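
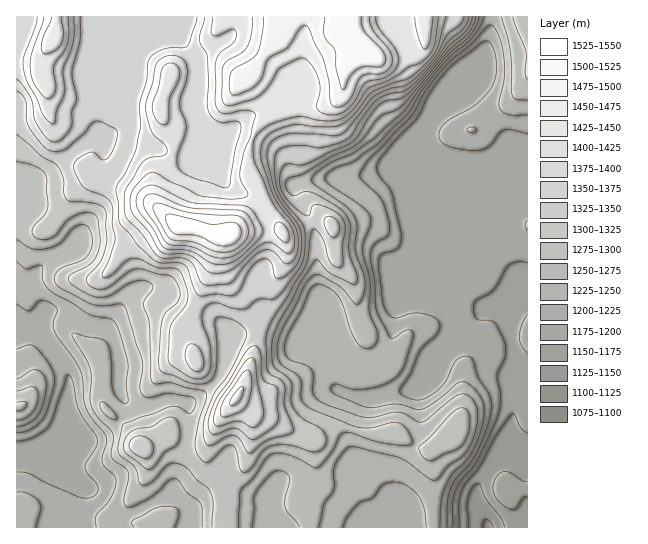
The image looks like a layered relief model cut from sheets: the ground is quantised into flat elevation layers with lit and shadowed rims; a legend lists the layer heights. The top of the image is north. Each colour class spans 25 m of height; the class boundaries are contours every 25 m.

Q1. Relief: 1095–1545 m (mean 1295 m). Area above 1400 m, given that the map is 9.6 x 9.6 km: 15.7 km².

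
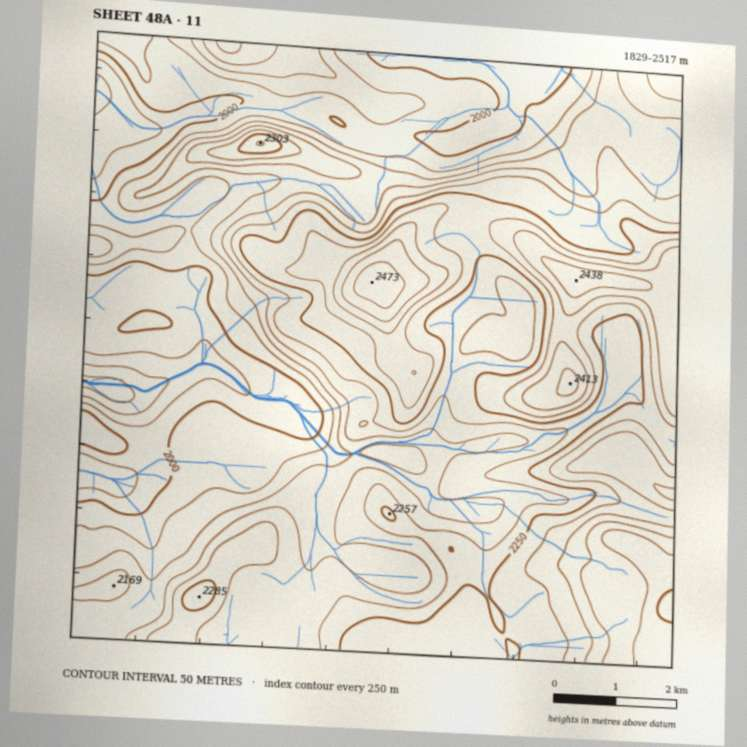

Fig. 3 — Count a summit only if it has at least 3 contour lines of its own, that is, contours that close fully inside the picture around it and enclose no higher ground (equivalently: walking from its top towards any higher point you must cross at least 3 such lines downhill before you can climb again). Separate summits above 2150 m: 2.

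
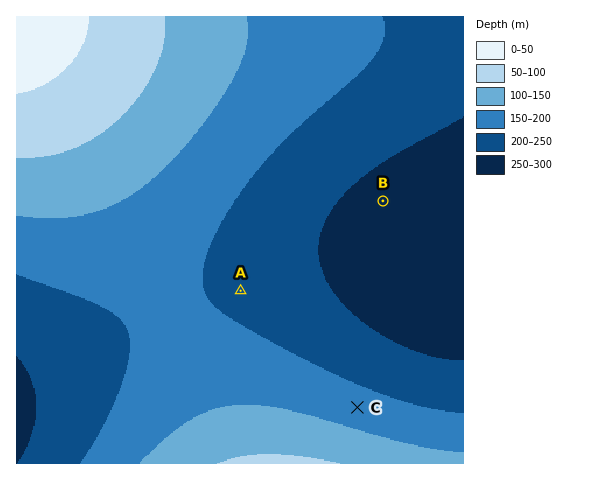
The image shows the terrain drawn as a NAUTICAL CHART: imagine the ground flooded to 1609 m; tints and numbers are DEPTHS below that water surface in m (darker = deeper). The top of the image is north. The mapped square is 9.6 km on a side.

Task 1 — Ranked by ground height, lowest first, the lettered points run B A C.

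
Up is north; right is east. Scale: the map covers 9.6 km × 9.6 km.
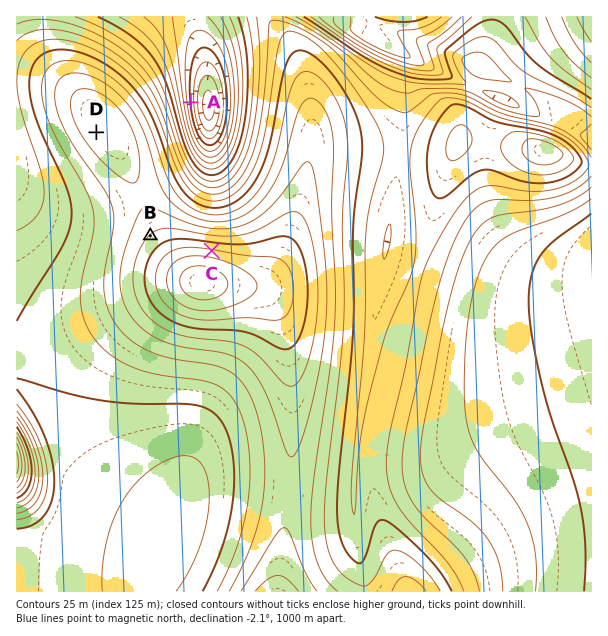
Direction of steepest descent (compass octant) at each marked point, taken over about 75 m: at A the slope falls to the E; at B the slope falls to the NW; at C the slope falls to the N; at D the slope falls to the SW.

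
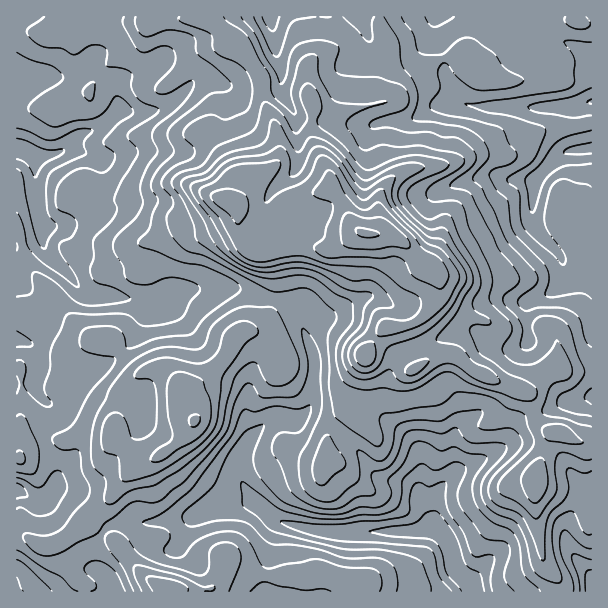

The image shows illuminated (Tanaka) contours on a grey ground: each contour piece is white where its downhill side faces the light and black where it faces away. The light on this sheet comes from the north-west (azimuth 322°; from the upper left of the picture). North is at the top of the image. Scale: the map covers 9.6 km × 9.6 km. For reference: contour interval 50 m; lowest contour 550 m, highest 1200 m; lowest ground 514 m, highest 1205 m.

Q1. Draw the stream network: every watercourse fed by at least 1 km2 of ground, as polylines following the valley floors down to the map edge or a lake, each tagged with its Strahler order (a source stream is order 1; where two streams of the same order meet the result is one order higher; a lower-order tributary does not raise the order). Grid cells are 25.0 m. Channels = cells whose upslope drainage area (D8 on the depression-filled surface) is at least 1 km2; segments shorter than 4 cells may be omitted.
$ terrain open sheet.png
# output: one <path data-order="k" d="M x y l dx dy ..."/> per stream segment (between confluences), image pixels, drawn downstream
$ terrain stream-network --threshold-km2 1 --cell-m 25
<path data-order="3" d="M470 584l3 4 0 3"/><path data-order="1" d="M566 537l1 8 8 10 0 2 16 16 0 14"/><path data-order="1" d="M185 536l0-3 4-9 9-9"/><path data-order="3" d="M437 531l12 12 1 3 2 9 1 2 0 9 2 3 15 15"/><path data-order="1" d="M158 521l7 0 2-2 21 0 1-1 3 0 6-3"/><path data-order="2" d="M198 515l11-6 4 0 2-2 18 0 1-1 8 0 1-2 15 0"/><path data-order="3" d="M258 504l17 15 6 3 4 0 2 2 9 1 1 2 5 0 1 1 15 2 2 1 99 0 1-1 14-2"/><path data-order="2" d="M419 501l1 5 9 9 2 3 0 7 3 3"/><path data-order="1" d="M417 492l0 8 2 1"/><path data-order="1" d="M54 489l-12 12-7 0-12-9-6-1"/><path data-order="2" d="M441 488l-3 4 0 6-1 2 0 31"/><path data-order="1" d="M485 458l-27 13-17 17"/><path data-order="1" d="M417 447l3 6 0 35-1 1 0 12"/><path data-order="2" d="M251 438l-6 8-3 6 0 3-2 1 0 23 5 9 13 16"/><path data-order="1" d="M456 429l0 3-1 2 0 37-14 15 0 2"/><path data-order="1" d="M248 423l3 5 0 10"/><path data-order="1" d="M132 401l-4-3-5 0-1-2-17 0-16-16-6 0-11 10-1 0-11 11-3 1-10 0-3-1-8-8 0-3-1-1 0-12 1-2 0-4 2-2 0-12-2-1 0-3-1-3-8-8-3 0-1-1-6 0 0-2"/><path data-order="1" d="M497 347l25 0 5-3 0-39 6-6 12-3 3-3 1 0 12-12 2-3 0-18-3-3 0-2-18-18 0-1-5-5-3-6 0-3-1-1 0-30 1-2 0-3 3-3 3-6 0-3"/><path data-order="1" d="M158 308l-3 0-2-2"/><path data-order="2" d="M153 306l-7 0-3-3-6-3-3 0-2-1-9 0-1-2-9 0-2-1-19 0-2-2-6-1-9-9 0-2-28-28-3-6 0-20-2-3"/><path data-order="1" d="M365 297l-8 5-3 0-6 3-9 7-6 2-1 1-29 0-3 3 2 9 3 5 0 3 4 7 0 3 5 9 0 36-2 2 0 7-1 2 0 3-3 6-9 9-3 1-6 0-2-1-15 0-6 3-16 16"/><path data-order="1" d="M188 288l-5 0-1 2-6 1-15 15-8 0"/><path data-order="2" d="M42 225l-1-1 0-5-2-1 0-5-1-1 0-9-2-2 0-12-1-1 0-30-2-2"/><path data-order="1" d="M111 212l-9 7-6 3-3 0-1 2-32 0-1 1-17 0"/><path data-order="1" d="M270 194l26-26 1-3 0-45-1-1 0-3-3-6-8-9-3-6 0-3-1-2 0-24-2-1-1-9-2-2 0-10-1-2 0-7-2-2 0-6-1-1 0-9-2 0"/><path data-order="1" d="M443 189l1-1 3 0 2-2 3 0 1-1 3 0 6-3 5 0 1-2 5 0 1-1 5 0 1-2 21 0 2 2 30 0 3-3 4-2"/><path data-order="2" d="M540 174l20-19 6-3 3 0 1-2 21-1"/><path data-order="3" d="M33 156l-3-3-6-3-7-1"/><path data-order="1" d="M119 153l-3 0-6 3-17 0-1-1-9-2-2-1-6 0-1-2-9 0"/><path data-order="2" d="M65 150l-6 3-5 0-1 2-11 0-1 1-8 0"/><path data-order="1" d="M372 128l5-5 3 0 1-1 11 0 1-2 17 0 21-13 9 0 1-2 26-1 1 1 11 0 1 2 95 0 1-2 3 0 6-3 6 0"/><path data-order="2" d="M114 114l-12 12-9 5-4 0-2 1-6 2-16 16"/><path data-order="1" d="M219 83l-9-5-13 0-27 27-6 3-9 2-2 1-34 0-3 3-2 0"/><path data-order="1" d="M42 75l-25 0"/><path data-order="1" d="M141 72l-4 0-2 2-7 1-12 12 1 24-3 3"/><path data-order="1" d="M582 51l9 9 0 11"/><path data-order="1" d="M368 36l-3-6 0-3-3-4 0-6-2 0"/>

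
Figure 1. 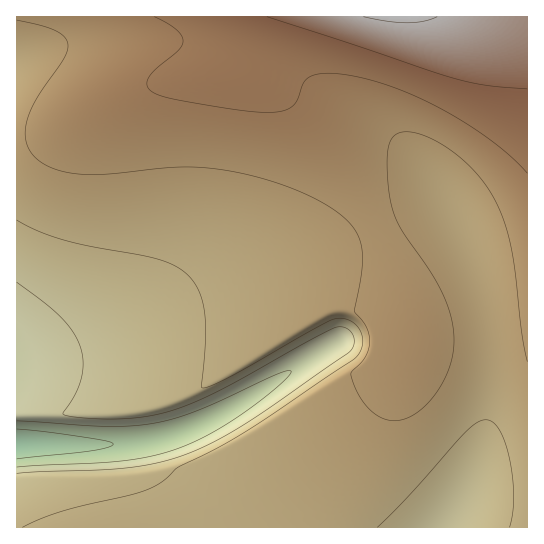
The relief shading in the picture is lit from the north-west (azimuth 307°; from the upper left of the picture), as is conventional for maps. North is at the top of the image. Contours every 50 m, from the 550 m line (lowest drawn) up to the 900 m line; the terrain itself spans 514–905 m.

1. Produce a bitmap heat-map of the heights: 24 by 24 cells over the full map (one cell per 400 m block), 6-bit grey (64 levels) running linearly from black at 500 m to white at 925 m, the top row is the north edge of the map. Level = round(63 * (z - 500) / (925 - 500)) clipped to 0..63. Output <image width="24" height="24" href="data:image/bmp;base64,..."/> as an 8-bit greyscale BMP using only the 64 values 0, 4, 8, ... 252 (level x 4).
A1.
<image width="24" height="24" href="data:image/bmp;base64,Qk12BgAAAAAAADYEAAAoAAAAGAAAABgAAAABAAgAAAAAAEACAAATCwAAEwsAAAABAAAAAAAAAAAAAAEBAQACAgIAAwMDAAQEBAAFBQUABgYGAAcHBwAICAgACQkJAAoKCgALCwsADAwMAA0NDQAODg4ADw8PABAQEAAREREAEhISABMTEwAUFBQAFRUVABYWFgAXFxcAGBgYABkZGQAaGhoAGxsbABwcHAAdHR0AHh4eAB8fHwAgICAAISEhACIiIgAjIyMAJCQkACUlJQAmJiYAJycnACgoKAApKSkAKioqACsrKwAsLCwALS0tAC4uLgAvLy8AMDAwADExMQAyMjIAMzMzADQ0NAA1NTUANjY2ADc3NwA4ODgAOTk5ADo6OgA7OzsAPDw8AD09PQA+Pj4APz8/AEBAQABBQUEAQkJCAENDQwBEREQARUVFAEZGRgBHR0cASEhIAElJSQBKSkoAS0tLAExMTABNTU0ATk5OAE9PTwBQUFAAUVFRAFJSUgBTU1MAVFRUAFVVVQBWVlYAV1dXAFhYWABZWVkAWlpaAFtbWwBcXFwAXV1dAF5eXgBfX18AYGBgAGFhYQBiYmIAY2NjAGRkZABlZWUAZmZmAGdnZwBoaGgAaWlpAGpqagBra2sAbGxsAG1tbQBubm4Ab29vAHBwcABxcXEAcnJyAHNzcwB0dHQAdXV1AHZ2dgB3d3cAeHh4AHl5eQB6enoAe3t7AHx8fAB9fX0Afn5+AH9/fwCAgIAAgYGBAIKCggCDg4MAhISEAIWFhQCGhoYAh4eHAIiIiACJiYkAioqKAIuLiwCMjIwAjY2NAI6OjgCPj48AkJCQAJGRkQCSkpIAk5OTAJSUlACVlZUAlpaWAJeXlwCYmJgAmZmZAJqamgCbm5sAnJycAJ2dnQCenp4An5+fAKCgoAChoaEAoqKiAKOjowCkpKQApaWlAKampgCnp6cAqKioAKmpqQCqqqoAq6urAKysrACtra0Arq6uAK+vrwCwsLAAsbGxALKysgCzs7MAtLS0ALW1tQC2trYAt7e3ALi4uAC5ubkAurq6ALu7uwC8vLwAvb29AL6+vgC/v78AwMDAAMHBwQDCwsIAw8PDAMTExADFxcUAxsbGAMfHxwDIyMgAycnJAMrKygDLy8sAzMzMAM3NzQDOzs4Az8/PANDQ0ADR0dEA0tLSANPT0wDU1NQA1dXVANbW1gDX19cA2NjYANnZ2QDa2toA29vbANzc3ADd3d0A3t7eAN/f3wDg4OAA4eHhAOLi4gDj4+MA5OTkAOXl5QDm5uYA5+fnAOjo6ADp6ekA6urqAOvr6wDs7OwA7e3tAO7u7gDv7+8A8PDwAPHx8QDy8vIA8/PzAPT09AD19fUA9vb2APf39wD4+PgA+fn5APr6+gD7+/sA/Pz8AP39/QD+/v4A////AHR4eHh8eHh4fHx8gICAhIB8dGxgXGRweGxwdHR0eHh4eHx8gICEhISEgHRoYGRseFhcYGRkbHB4eHx8gISEiIiIiIB0aGhseBgcICQoMDhMZHiAgISIiIyMjIiAdGxwfBwgKCwwMCwsMERogISIjJCQkJCIfHR0gExQWFxgZGBUQDQ4VHiIjJCUlJSQhHx8hEhQWFxkaGxwcGBEOEhsjJSYmJyYjISAiEhQVFxgaGxwdHh0XEREXICYnJyckIiEjEhQVFxgaGxwdHh8gHRUSFSMnKCclIyIkExUWGBkaGxwdHh8gISEcGiQnJyclIyIlFRYYGRobHB0dHh8gISIjJCYnJyYkIiIlFxgZGhscHB0eHx8gISIjJCUmJiUjIiIlGRscHB0dHR4eHyAhISIjJCUmJiQiISImHB0eHh8fHx8fICAhIiMkJSUmJSMhICMnHiAgICEgICAgISEiIyQkJSYlJCIgISQoISIjIyMiIiIiIiMjJCUlJiYlIyEgIiYpIyQlJSUlJCQkJCUlJicnJyYlIyEiJCgrJSYnJycnJycnJycoKCkpKCclIyMlKCstJScoKSkpKSkpKSoqKysqKScmJSYpLC4vJScpKisrKyssLCwsLCwrKSgoKSstLzEyIyYoKissLC0tLi4uLSwrKysrLTAyMzM0ISQmKSorLC0uLi4uLS0tLi8xMzQ1NjY1IiMlJykqKywtLi4uLzAxMjQ2Nzg4ODc3JCUmKCkqLC0uLzAxMzQ2ODk6Ozs6OTg4A=="/>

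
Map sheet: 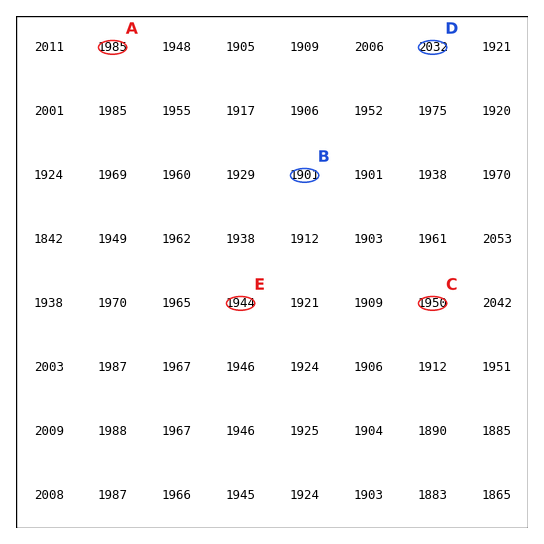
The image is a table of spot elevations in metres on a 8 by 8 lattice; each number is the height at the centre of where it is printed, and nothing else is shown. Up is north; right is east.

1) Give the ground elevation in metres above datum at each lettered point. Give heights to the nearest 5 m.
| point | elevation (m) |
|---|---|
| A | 1985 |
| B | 1900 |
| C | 1950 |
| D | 2030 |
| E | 1945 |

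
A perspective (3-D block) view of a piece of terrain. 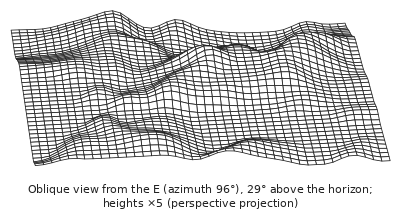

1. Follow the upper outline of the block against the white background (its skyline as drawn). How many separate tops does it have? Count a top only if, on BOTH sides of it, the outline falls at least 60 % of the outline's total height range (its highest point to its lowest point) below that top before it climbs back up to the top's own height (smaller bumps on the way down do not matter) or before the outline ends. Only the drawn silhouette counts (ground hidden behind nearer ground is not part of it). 0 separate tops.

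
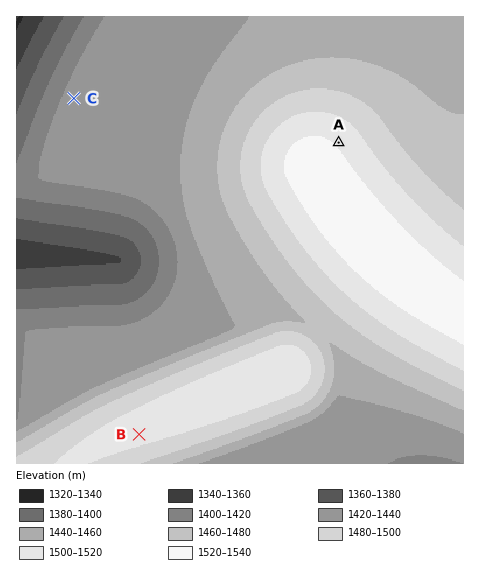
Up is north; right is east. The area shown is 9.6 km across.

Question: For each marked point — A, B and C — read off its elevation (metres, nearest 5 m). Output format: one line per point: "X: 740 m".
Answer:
A: 1515 m
B: 1505 m
C: 1425 m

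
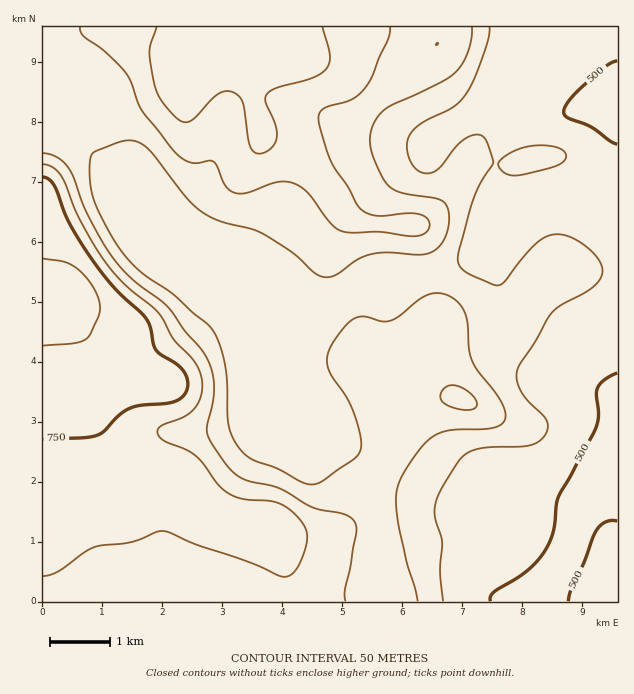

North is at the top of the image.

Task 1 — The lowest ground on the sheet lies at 480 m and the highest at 830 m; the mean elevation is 620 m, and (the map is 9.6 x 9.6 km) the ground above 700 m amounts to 17.5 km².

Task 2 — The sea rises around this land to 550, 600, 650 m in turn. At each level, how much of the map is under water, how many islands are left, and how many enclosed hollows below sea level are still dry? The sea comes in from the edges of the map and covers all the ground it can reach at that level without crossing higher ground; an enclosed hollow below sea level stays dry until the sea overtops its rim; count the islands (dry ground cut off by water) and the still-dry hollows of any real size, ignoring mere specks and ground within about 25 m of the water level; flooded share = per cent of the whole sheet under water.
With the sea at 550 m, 22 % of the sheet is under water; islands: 0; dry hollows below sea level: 0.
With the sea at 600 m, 46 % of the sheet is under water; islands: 0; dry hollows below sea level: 0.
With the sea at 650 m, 67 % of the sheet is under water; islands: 0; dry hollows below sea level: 0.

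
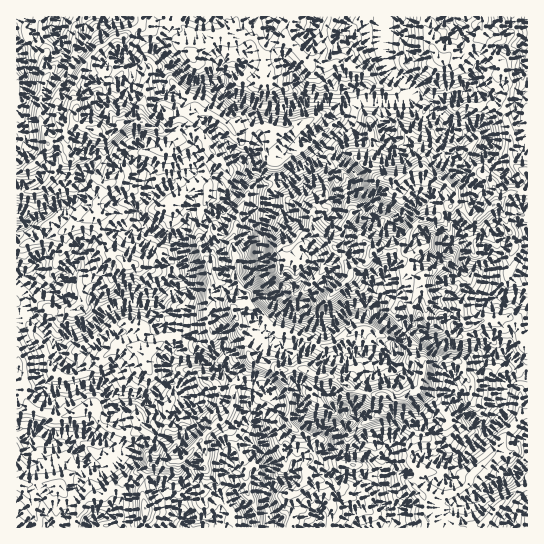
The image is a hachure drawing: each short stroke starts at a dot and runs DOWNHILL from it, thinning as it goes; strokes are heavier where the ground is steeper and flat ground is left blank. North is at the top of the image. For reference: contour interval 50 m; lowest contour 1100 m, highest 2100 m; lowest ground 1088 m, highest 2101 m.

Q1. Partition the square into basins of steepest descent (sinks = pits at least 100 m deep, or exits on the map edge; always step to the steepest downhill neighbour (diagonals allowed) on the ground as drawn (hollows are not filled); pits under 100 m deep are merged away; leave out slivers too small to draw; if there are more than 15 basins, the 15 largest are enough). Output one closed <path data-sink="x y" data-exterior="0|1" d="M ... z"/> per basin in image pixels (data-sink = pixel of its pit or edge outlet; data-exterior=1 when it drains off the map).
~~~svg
<path data-sink="385 17" data-exterior="1" d="M423 16l-93 0-6 14-3 20-2 5-9 6-3 0-20-20-4 0-8 6-9 9-6-6-5-11-9-3-15 1-5-2-13 4-22 16-2-5 2-16-6-6-12-7-31 0-1 6-14 8-12 1-16 11-15 19-9 19-2 13 3 5 1 18 6 6 11 2 13 8 8 8 16 2 10 5 10-3 16 2 6-3 6-7 0-3-10-7 8-3 12 0 9 4 7 7 12 18 2 4-10 18-1 18-8 17 0 33 9 16 4 20 13 6 6 9 1 12 10 23 6 25 5 5 24 6 23-1 17 8 9-1 14 5 9 8 21 7 12 0 19 4 16-8 7-29-13-5-1-16-16-27 0-8 10-14 13 0 5-6 0-5-16-10-3-10-9-10 23-28 20-7 17-13 15 14 7 3 33-27 18-2 0-66-4 14-5 4-8 1-6-25 4-37-6-11-2-8-13-12-6-18-11 10-6 11-7 6-8 1-11-2-7-10z"/><path data-sink="17 289" data-exterior="1" d="M189 128l-12 0-8 3 10 7 0 3-6 7-6 3-16-2-10 3-10-5-13 0-16-12 2 22-8 20 5 6 7 2-11 16 2 14-13 4-29 16-27 6-14 6 0 163 15-1 22 8 9 0 31-10 6 15 16 10 18 1 10-2 4 2 4 6-2 22 4 4 10 0 8-4 11-1 30-33 15-12 6-12 0-14 19-27-19-52-1-12-6-9-13-6-4-20-9-16 0-33 8-17 3-23 8-15-12-18-9-9z"/><path data-sink="527 377" data-exterior="1" d="M422 287l-4 5-13 0-10 14 0 8 16 27 1 16 13 5-6 28-15 8 0 19 4 9 9 8-8 16 0 11 10 10-4 15 8 10 23 0 21-10 4-11 26-25 7-15 8-6 9-13 7-2 0-68-5-4-6-17-6-6-5-2-23 3-9 4-7 0-6-13-4-4-15 0-12-4z"/><path data-sink="386 527" data-exterior="1" d="M301 368l-21 2 11 28-3 25 6 6 11 6 7 23-5 8 1 9-3 7-14 11 2 14-1 20 138 1 1-3-7-12 1-14-10-13 4-15-10-10 0-11 8-16-9-8-3-5-1-23-9 1-12-4-22-3-11-4-9-8-10-4-13 0z"/><path data-sink="527 302" data-exterior="1" d="M455 203l-17 13-20 7-23 28 9 10 3 10 16 10 0 10 7 12 12 4 15 0 4 4 6 13 42-7 8 8 4 14 6 6 1-130-22-3-8-8-3 0-18 16-7-3z"/><path data-sink="17 429" data-exterior="1" d="M93 407l-31 10-9 0-22-8-15 2 1 74 42 0 7 11 15 11 6-8 15-4 12-10 11-4 12-9 15-7-3-4 2-22-4-6-4-2-10 2-18-1-16-10z"/><path data-sink="270 527" data-exterior="1" d="M253 361l-16 20-4 8-1 18-11 15 14 13 5 12 5 18 0 22 12 24 2 16 32 1 2-21-2-14 14-11 3-7-1-9 5-8-7-23-11-6-6-6 3-25-11-28z"/><path data-sink="17 227" data-exterior="1" d="M77 119l-10 15 0 20 2 4-9 5-5 6-4 9-13 11-22 4 1 54 40-12 29-16 13-4-2-14 11-16-7-2-5-6 8-20 0-16-7-10-14-4z"/><path data-sink="185 527" data-exterior="1" d="M201 441l-19 19-11 1-8 4-12 0-4 5-4 16 0 12 2 8-2 22 92-1-4-18-11-14-4-12-12-14 3-14z"/><path data-sink="527 442" data-exterior="1" d="M527 415l-6 1-9 13-8 6-7 15-26 25-5 12-20 9-22 1 0 16 5 8 22 2 8 2 22 0 25-26 16-11 6-1z"/><path data-sink="17 45" data-exterior="1" d="M38 16l-22 1 1 154 6 0 12-7 13-17-1-12-7-17 0-17 7-28-3-4 1-22z"/><path data-sink="57 17" data-exterior="1" d="M77 16l-38 1 6 30-1 22 3 4-7 28 0 17 9 25 17-8 10-14 0-18-3-5 0-8 7-19-5-2-3-6 3-8-2-17z"/><path data-sink="527 18" data-exterior="1" d="M527 16l-42 0-5 9 3 14 5 12 13 12 2 8 6 11-4 37 6 25 8-1 5-4 4-16z"/><path data-sink="253 527" data-exterior="1" d="M221 421l-7 4-13 14 6 16-3 14 12 14 4 12 11 14 4 18 23 1-1-17-12-24 0-22-5-18-5-12z"/><path data-sink="89 527" data-exterior="1" d="M149 467l-12 5-12 9-11 4-12 10-15 4-6 6-6 22 67 1 3-10-2-32z"/>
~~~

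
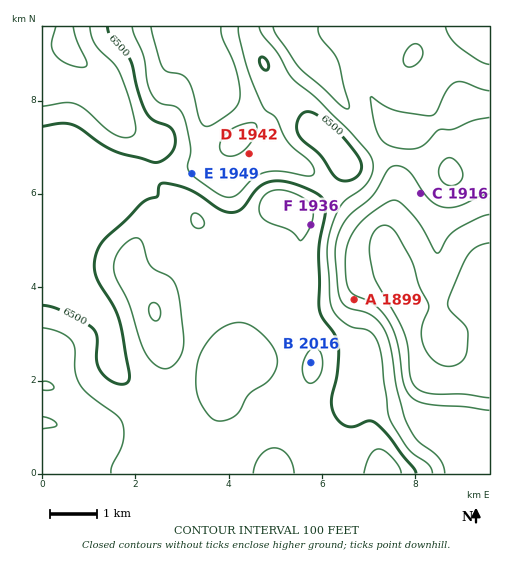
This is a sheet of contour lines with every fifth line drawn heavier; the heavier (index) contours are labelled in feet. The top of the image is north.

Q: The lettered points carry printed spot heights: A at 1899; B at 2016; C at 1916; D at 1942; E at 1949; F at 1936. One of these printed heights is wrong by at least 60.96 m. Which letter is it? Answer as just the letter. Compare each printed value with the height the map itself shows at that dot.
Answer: F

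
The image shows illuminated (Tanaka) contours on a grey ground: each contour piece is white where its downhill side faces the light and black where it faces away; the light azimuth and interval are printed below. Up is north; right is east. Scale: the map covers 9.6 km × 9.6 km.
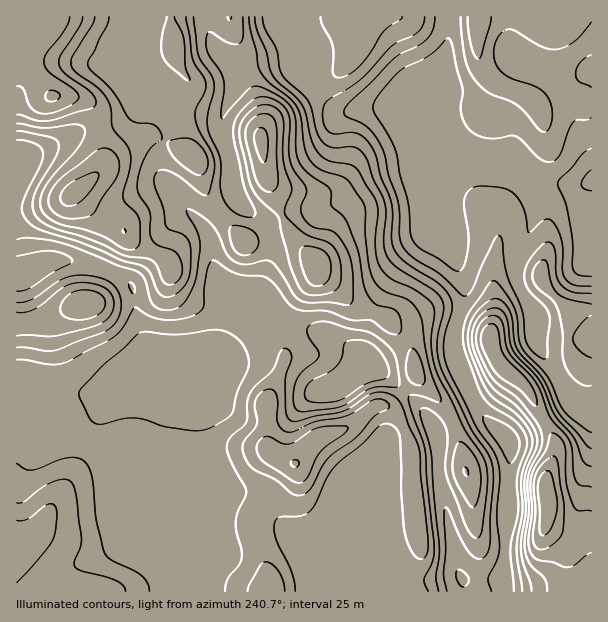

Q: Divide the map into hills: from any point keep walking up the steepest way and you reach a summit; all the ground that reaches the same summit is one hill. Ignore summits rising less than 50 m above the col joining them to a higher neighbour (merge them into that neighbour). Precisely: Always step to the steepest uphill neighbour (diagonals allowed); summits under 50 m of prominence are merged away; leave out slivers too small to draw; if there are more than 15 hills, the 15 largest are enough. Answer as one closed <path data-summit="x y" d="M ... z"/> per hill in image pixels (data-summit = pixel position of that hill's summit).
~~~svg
<path data-summit="53 96" d="M447 16l-431 1 1 149 7-8 54-26 33-6 15-6 7-7 6-12 4-17 19 8 17 16 9 3-7 3-13 21-8 18 0 15 3 9 27 36-8 3-16 15-12 27-22 26 4 31 10 32 4 34 5 10 40 13 15-2 8-9 8-19-2-18 16-13 22-25-4-19 13-44 0-15-7-16-24-21-6-11-5-37-7-20 1-22 12-24 5-18 3-4 14-3 46-4 1 12 9 15 20 21 9 4 26-4 19 0 21 4 24 10 1-2-9-16 0-11 14-16 6-14 4-19z"/><path data-summit="296 464" d="M272 316l-9 3-23 24-16 13 2 18-8 19-8 9-7 2-8 0-21-7-8 25-3 30 9 21 15 22 1 21 11 21 3 12 2 42 258 1 1-13-6-13-3-23-15-64-1-42-10-20-12-15-23-22-12-8-15-5-5-11-14-12-17-8z"/><path data-summit="261 141" d="M302 61l-36 1-23 5-3 4-5 18-13 30 0 16 7 20 3 31 8 17 24 21 7 16 0 15-13 44 4 19 8-2 9 2 51 18 21 12 10 8 4 6-1-21 10-30 23-41 33-39 9-7 0-35 9-22 9-12-12-14-9-15-16-10-33-8-19 0-20 4-6 0-9-4-20-21-9-15z"/><path data-summit="546 497" d="M474 156l-18 0-4 3-13 30 0 23 11 36 10 22 4 17-1 19-9 27 2 23 14 39 10 16 28 29 3 7-7 144 87 1 1-182-16-4-6-7-11-21-21-31-3-9 1-20-6-13-10-15-4-15 1-15 13-30 12-47-27-21z"/><path data-summit="17 543" d="M153 391l-73 5-12 4-29 21-9 3-14 1 1 167 187-1 0-27-4-22-12-26-1-21-15-22-9-21 1-23 10-31z"/><path data-summit="479 17" d="M591 16l-142 0-1 28-4 19-6 14-14 16 0 11 6 13 20 30 8 9 16 0 41 6 25 20 30 4 12 0 8-4 2-2 0-24-8-13-6-18-1-35 6-12 9-7z"/><path data-summit="75 192" d="M143 84l-4 17-6 12-7 7-9 4-39 8-54 26-8 9 1 107 10-2 26-12 19 0 38 11 21 13 23-26 12-27 16-15 6-4-25-35-3-9 2-21 19-33 7-3-9-3-17-16z"/><path data-summit="87 303" d="M72 260l-19 0-26 12-11 3 0 97 17 4 38 18 52 0 9-3 21 0-5-17-2-27-10-32-4-30-10-8-12-6z"/>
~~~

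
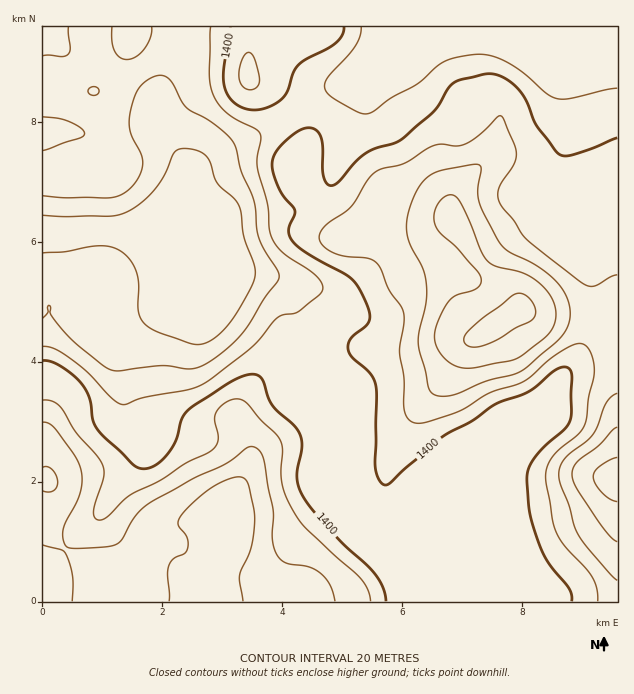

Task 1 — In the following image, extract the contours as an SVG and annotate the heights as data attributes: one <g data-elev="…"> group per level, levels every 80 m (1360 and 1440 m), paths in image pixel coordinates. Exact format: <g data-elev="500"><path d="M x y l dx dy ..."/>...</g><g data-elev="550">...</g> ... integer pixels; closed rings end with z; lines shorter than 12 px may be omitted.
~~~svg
<g data-elev="1360"><path d="M43 196l22 2 45 0 11-3 10-8 9-12 3-12-2-9-9-16-2-9-1-12 4-15 4-11 7-9 11-6 9 0 8 6 10 20 5 6 27 16 13 11 6 7 3 8 6 22 12 29 5 37 6 13 12 19 2 6-2 6-12 16-16 26-10 13-25 22-11 6-9 3-9 1-24-3-40 5-9-1-11-6-33-28-17-21-1-9-3 1 0 6-4 5"/><path d="M43 117l15 1 10 3 12 6 5 6-4 5-38 13"/><path d="M68 27l2 21-2 6-6 3-19-1"/></g><g data-elev="1440"><path d="M335 601l-5-16-10-12-12-6-22-4-5-3-4-5-5-17 1-28-9-48-4-10-7-5-6 1-23 17-30 13-46 26-12 12-14 23-6 5-9 3-21 1-13 0-6-1-4-7 0-11 17-34 2-12-1-11-5-15-20-27-6-6-7-2"/><path d="M43 545l19 5 4 5 7 22-1 24"/><path d="M437 396l9 0 9-2 30-13 27-6 9-4 39-32 6-9 4-11 0-9-2-10-5-9-6-9-21-17-29-15-9-10-19-38-1-13 3-20 0-3-3-2-35 6-15 7-6 6-6 9-9 25-1 11 2 10 15 30 3 17 0 16-7 32 0 15 10 40 3 5z"/><path d="M617 393l-6 4-5 6-9 24-5 9-29 24-3 8-1 7 1 9 8 20 6 21 4 9 12 16 27 30"/></g>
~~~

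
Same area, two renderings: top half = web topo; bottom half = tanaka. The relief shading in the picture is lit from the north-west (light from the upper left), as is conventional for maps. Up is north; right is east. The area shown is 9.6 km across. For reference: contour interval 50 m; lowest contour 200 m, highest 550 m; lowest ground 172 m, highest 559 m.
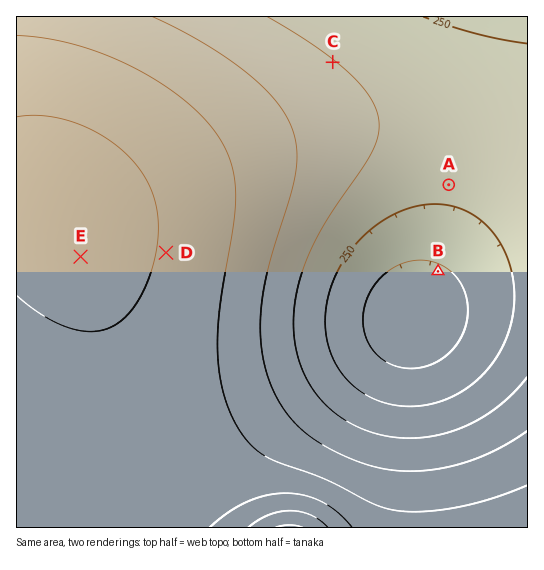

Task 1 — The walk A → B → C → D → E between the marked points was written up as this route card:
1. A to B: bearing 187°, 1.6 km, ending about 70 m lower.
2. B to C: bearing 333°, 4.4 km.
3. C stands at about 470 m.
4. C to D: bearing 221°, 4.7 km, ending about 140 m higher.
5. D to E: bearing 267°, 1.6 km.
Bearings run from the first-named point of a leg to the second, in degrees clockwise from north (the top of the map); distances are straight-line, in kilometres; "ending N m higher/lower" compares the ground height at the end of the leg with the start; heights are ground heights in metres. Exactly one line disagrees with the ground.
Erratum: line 3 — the height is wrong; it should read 300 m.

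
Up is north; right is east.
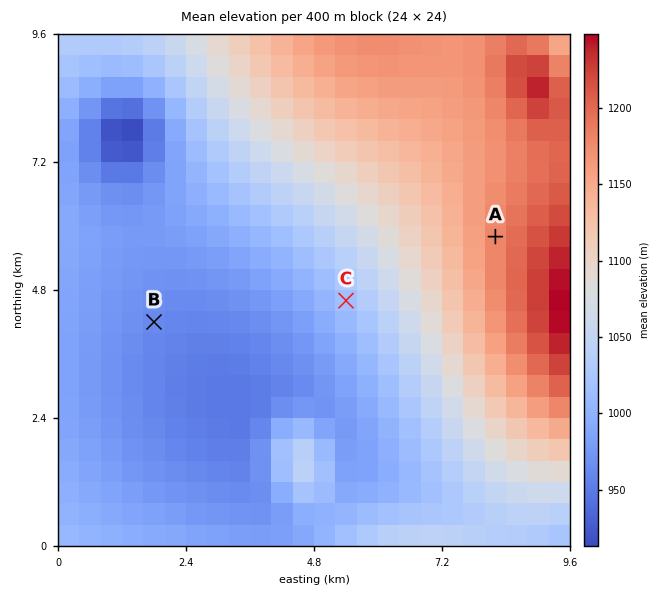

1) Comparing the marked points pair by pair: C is lower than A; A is higher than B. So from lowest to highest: B C A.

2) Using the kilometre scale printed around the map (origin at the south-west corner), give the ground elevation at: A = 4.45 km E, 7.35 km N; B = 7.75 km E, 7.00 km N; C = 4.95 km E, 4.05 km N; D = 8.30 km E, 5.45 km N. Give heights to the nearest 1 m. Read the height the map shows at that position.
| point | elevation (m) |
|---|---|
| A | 1082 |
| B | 1159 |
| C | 989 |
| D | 1185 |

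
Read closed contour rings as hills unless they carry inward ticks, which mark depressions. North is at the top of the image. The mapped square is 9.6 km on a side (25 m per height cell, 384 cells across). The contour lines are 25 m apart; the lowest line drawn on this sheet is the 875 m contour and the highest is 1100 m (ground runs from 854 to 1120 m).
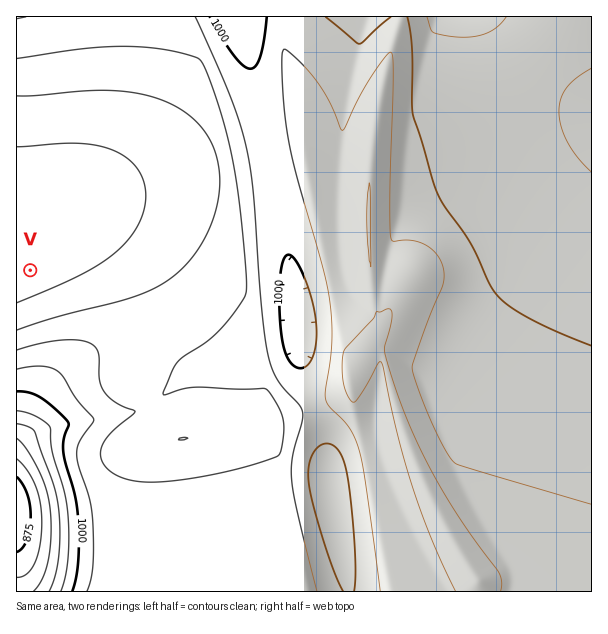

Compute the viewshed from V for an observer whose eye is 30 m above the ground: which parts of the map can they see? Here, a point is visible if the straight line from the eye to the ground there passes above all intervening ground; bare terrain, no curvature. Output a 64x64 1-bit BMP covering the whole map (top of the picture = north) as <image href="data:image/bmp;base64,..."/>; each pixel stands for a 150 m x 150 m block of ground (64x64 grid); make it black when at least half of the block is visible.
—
<image width="64" height="64" href="data:image/bmp;base64,Qk0+AgAAAAAAAD4AAAAoAAAAQAAAAEAAAAABAAEAAAAAAAACAAATCwAAEwsAAAIAAAAAAAAA////AAAAAAD/////Af/gA/////8A/+AH/////wD/4Af/////AP/AD/////4A/8AP/////gD/gA///+AAAP8AH///gAAA/wAf//4AAAD+AB9/+AAAAP4APz/wAAAAfAA/P+AAAAB8AD8/4AAAAHwAPz/gAAAA+AA/P/gAAAH4AH8//wAAA/AAfz//+AAD8AB/H///wAbwAH8P///wDOAAfw////gcYAB/P///8DxgAD//+f/wfEAAP/////B8QAAff///8HxAAA9////wPAAABz///+A+AAADP///4D4AAAM////gPwAAAf///+A/gAAA////wD+AAAD////AP8AAAP///8A/wAAA////wD9gAAD///+AP3AAAP///4A/MAAA////gD8YAAD///+APxgAAP///4A/AAAA////AD4AAAD///8AfgAAAP///wB+AAAA////AH4AAAD///4AfgAAAP///gB+AAAA///8AD4AAAD///AADwAAAP//wAAPAAAA//8AAA8AAAAB+AAADwAAAAAAAAAHAAAAAAAAAAcAAAAAAAAABwAAAAAAAAAHAAAAAAAAAAMAAAAAAAAAA4AAAAAAAAADgAAAAAAAAAGAAAAAAAAAAYAAAAAAAAAAgAAAAAAAAADAAAAAAAAAAEAAAAAAAAAAQAAAAAAAAAAAAAEAAAAAAAAABw=="/>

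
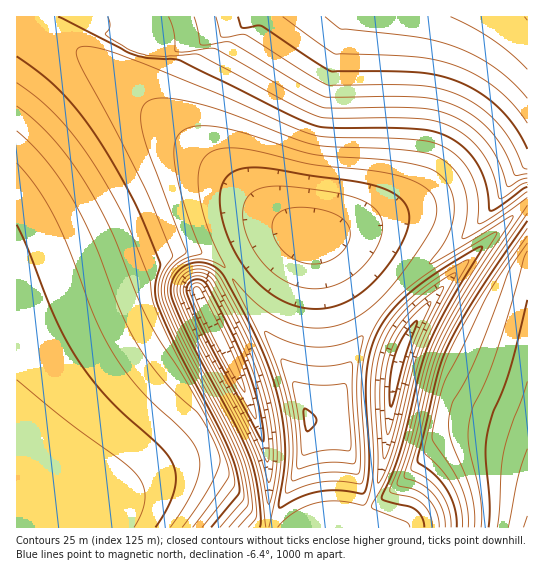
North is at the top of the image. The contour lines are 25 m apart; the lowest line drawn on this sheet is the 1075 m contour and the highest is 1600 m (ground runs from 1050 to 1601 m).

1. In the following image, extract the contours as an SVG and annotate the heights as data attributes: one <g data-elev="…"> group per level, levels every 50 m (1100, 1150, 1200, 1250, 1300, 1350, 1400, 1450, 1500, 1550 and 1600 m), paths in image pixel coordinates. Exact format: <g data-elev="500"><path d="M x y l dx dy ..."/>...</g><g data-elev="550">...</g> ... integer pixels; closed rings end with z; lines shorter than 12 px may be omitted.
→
<g data-elev="1100"><path d="M255 419l-32-56-23-45-10-27 1-5 3-3 5 0 5 4 29 59 18 45 5 20z"/></g><g data-elev="1150"><path d="M267 462l-20-41-42-80-18-39-3-9 0-6 3-6 6-4 9-1 8 6 24 47 15 32 10 29 7 28 3 31 0 10z"/><path d="M387 435l-2-18 0-28 1-19 4-17 7-15 8-13 14-15 11-8 0 4-20 47-19 74z"/></g><g data-elev="1200"><path d="M269 504l-9-37-8-21-54-104-20-45-1-8 2-8 5-7 7-4 8-1 7 1 6 4 5 5 30 58 17 41 9 36 4 35-2 29-4 20z"/><path d="M378 483l-3-96 2-22 5-19 10-20 16-19 23-20 24-14 0 4-22 41-13 29-8 24-19 79-8 22z"/><path d="M306 263l-9-3-10-5-7-8-6-9-2-9 1-8 4-6 6-5 18-3 22 3 17 7 6 5 3 5 1 7-1 7-4 8-6 5-7 5-9 4z"/></g><g data-elev="1250"><path d="M260 527l1-8-2-22-7-35-14-31-44-84-20-44-3-8 0-8 2-8 4-6 9-8 11-3 10 1 11 6 7 9 35 68 15 40 8 40 2 31-6 46 0 4 2 1 18-11 19-5 20-2 24 4 3-2 3-11 1-19-3-63 0-24 4-22 7-20 14-22 22-21 34-24 28-17 7-2-1 4-36 60-17 35-8 25-20 80-7 22-11 24 0 2 3 2 24 5 6 4 7 7 2 10"/><path d="M310 309l-21-5-20-11-18-17-14-21-12-26-5-26 0-10 3-10 4-6 6-5 12-4 17 0 99 14 16 4 13 5 10 7 6 7 3 13-4 17-11 22-17 21-16 15-16 10-18 5z"/></g><g data-elev="1300"><path d="M238 527l13-14 1-4-2-24-5-22-15-34-50-95-12-29-3-11 1-15 7-12 10-8 19-6-19-54-7-25-2-19 1-12 4-9 7-5 11-3 16 0 20 4 80 24 82 7 24 4 15 6 9 7 7 9 3 11 1 12-1 12-4 12-7 12-12 16 0 2 21-11 62-37 0 2-3 5-51 78-23 45-9 27-18 74-12 35 1 3 19 6 12 8 8 14 2 14"/><path d="M292 481l30-8 16-1 19 2 2-2 1-19-3-70 1-21 5-24-1-2-24 9-23 2-22-4-28-11 17 47 7 31 4 33-2 34z"/></g><g data-elev="1350"><path d="M220 527l24-28-1-10-4-23-14-32-44-84-20-44-3-12 1-12 4-12 9-12 0-4-27-67-65-122-4-11 2-5 4-2 8 0 28 7 99 39 73 33 24 9 19 2 77 2 17 2 14 4 17 12 7 8 6 10 6 19 2 13-1 15 1 2 16-9 32-23"/><path d="M302 454l3 1 22-5 23 0 1-9-4-50-2-7-22 1-28-3-2 1 6 38z"/><path d="M527 213l-53 79-30 54-10 27-23 92 0 5 18 10 13 15 7 15 2 17"/></g><g data-elev="1400"><path d="M202 527l32-41-1-15-7-20-63-125-10-24-4-25-22-54-17-33-23-36-21-28-24-24-25-19"/><path d="M527 228l-49 73-28 49-9 27-16 69 0 7 18 19 12 19 6 18 1 18"/><path d="M108 17l2 9-5 8 1 1 24 15 19 6 16 0 29-2 5 1 91 49 28 12 16 2 87 1 14 2 15 5 19 12 14 16 10 19 6 25 6-1 16-12 6-3"/></g><g data-elev="1450"><path d="M182 527l21-29 13-24 4-13-3-13-10-20-9-15-33-31-24-32-18-33-27-71-22-44-27-40-14-16-16-15"/><path d="M527 243l-18 28-31 83-12 25-13 22-3 13-2 11 2 10 21 56 3 19 0 17"/><path d="M194 17l7 28 8 0 17-3 5 1 70 41 24 13 96 0 18 3 19 7 19 11 16 16 12 17 10 24 12-1"/></g><g data-elev="1500"><path d="M155 527l12-18 7-18 2-14-3-14-13-17-54-49-28-38-23-41-28-70-10-23"/><path d="M527 300l-17 69-7 21-10 23-6 22-1 19 4 48-1 25"/><path d="M238 17l3 10 21-1 69 45 90 2 21 3 21 8 20 11 18 15 15 19 11 20"/></g><g data-elev="1550"><path d="M527 449l-9 28-10 50"/><path d="M325 17l16 12 78 8 20 5 20 6 19 9 19 12 16 13 14 16"/></g>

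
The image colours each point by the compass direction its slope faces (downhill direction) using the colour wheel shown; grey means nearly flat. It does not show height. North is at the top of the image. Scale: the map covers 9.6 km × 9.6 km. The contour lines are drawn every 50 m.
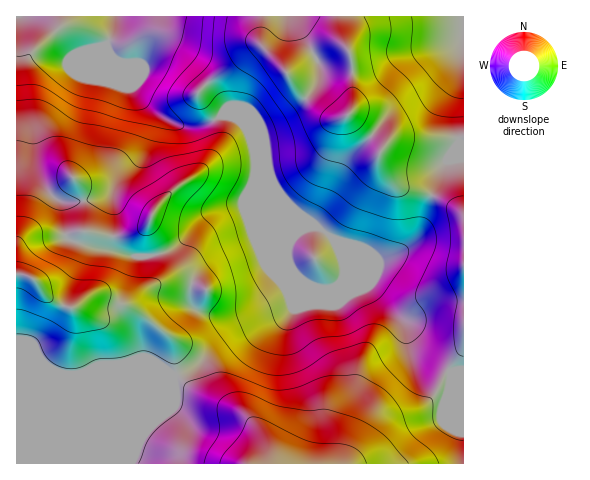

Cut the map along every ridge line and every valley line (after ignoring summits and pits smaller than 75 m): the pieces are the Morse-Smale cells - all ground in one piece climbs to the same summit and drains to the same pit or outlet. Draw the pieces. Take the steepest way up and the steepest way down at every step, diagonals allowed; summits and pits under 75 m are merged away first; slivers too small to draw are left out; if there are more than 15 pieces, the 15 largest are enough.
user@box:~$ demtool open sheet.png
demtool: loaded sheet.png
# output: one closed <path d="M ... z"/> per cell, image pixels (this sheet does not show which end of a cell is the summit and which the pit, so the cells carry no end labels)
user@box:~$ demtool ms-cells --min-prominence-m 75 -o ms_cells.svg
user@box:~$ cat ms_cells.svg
<path d="M106 44l-38 19-29-3-4 2-4 6-1 22 5 75 13 25 15 14 3 33 5 4 61 15 25-1 22-10 29-31 16-7 18-2 9-20 1 46 2 11-41 19-13 9-9 15 0 20 5 5 10 4 28 2 18-7 31-18 1-8 7 19-1 8-25 8-38 18-14 11-14 17-25 13-13 14-4 7-25 65 331 1 1-249-12-10-20-9-15 41-6 8-12 8-16 7-6 0-37-15-41-32-18-18-12-20-13-31-7-7-5-12-8-6-15-3 5-7-1-5-38-41-20-11-10 1-14 11-19-1-7-3-8-7z"/><path d="M115 16l-99 1 1 447 114 0 27-68 17-21 24-11 15-18 18-14 59-24 0-6-6-16-2 5-31 18-18 7-28-2-10-4-5-5 0-20 8-13 14-11 41-19-2-11-1-46-9 20-18 2-16 7-29 31-22 10-25 1-61-15-5-4-3-33-15-14-13-25-5-75 1-22 4-6 4-2 29 3 37-18 8-13z"/><path d="M337 16l-221 0-9 31 2 6 8 7 7 3 19 1 7-7 10-5 12 1 15 10 38 41 1 5-5 7 15 3 8 6 5 12 7 7 13 31 12 20 18 18 29 21 7 8 39 17 9 1 16-7 12-8 6-8 14-42-34-10-11-11-7-12 2-16-33-31 5-11-1-43-4-11-9-12z"/><path d="M463 16l-125 1 1 21 9 12 4 11 1 43-5 11 33 31-2 16 3 7 15 16 7 4 28 5 11-28 16-25-2-40 7-40z"/><path d="M463 62l-1 20-5 19 2 40-16 25-12 29 21 10 11 9z"/>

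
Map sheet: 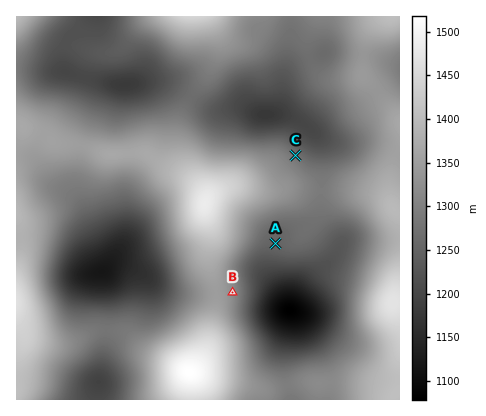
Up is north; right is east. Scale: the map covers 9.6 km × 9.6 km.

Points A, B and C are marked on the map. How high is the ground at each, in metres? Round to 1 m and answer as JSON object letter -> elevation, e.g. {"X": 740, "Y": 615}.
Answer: {"A": 1253, "B": 1319, "C": 1276}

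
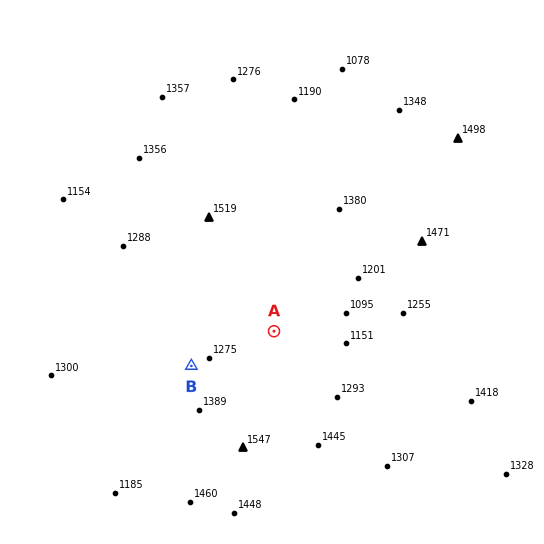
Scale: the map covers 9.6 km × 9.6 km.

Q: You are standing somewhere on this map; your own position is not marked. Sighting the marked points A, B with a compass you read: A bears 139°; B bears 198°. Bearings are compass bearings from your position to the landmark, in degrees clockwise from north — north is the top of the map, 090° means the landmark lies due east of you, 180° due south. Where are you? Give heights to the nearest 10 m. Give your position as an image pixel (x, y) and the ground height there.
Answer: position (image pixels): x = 222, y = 272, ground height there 1380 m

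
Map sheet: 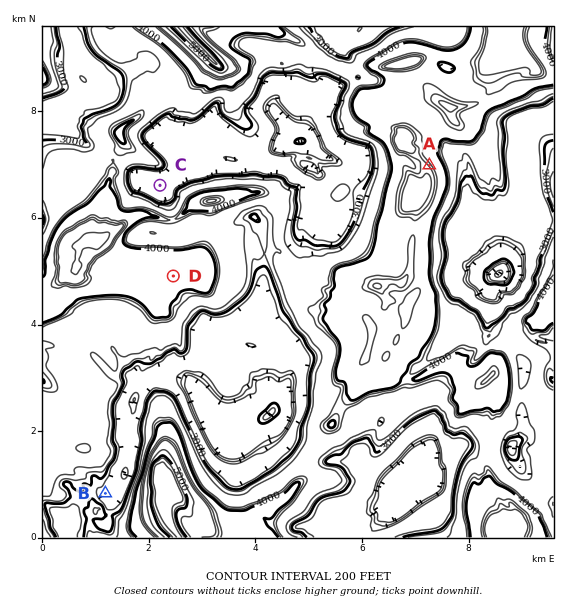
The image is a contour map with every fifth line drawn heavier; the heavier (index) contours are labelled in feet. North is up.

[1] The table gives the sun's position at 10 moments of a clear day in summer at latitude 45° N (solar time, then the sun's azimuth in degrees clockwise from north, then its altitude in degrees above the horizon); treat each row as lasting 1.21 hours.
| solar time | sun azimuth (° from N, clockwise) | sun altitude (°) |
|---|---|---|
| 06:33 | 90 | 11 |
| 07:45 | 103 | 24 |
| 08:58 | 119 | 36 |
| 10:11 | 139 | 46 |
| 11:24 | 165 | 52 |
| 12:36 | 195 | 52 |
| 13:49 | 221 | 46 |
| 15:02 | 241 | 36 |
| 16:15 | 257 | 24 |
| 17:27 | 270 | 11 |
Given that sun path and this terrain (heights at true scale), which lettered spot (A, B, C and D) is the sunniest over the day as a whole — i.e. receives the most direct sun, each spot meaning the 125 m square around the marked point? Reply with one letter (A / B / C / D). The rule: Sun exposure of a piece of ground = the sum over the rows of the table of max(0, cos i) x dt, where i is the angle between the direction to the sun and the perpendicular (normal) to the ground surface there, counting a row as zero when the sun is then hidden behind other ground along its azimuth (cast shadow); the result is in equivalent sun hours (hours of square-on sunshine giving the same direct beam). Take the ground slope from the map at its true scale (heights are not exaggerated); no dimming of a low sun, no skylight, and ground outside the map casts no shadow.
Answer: D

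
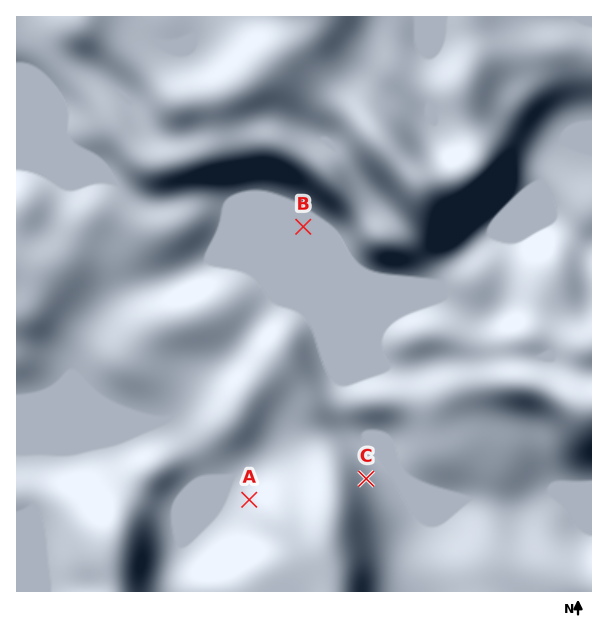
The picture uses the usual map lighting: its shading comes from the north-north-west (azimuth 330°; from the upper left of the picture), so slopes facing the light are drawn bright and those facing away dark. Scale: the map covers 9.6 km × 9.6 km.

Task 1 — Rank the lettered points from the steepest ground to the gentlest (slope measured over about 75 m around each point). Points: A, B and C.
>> C A B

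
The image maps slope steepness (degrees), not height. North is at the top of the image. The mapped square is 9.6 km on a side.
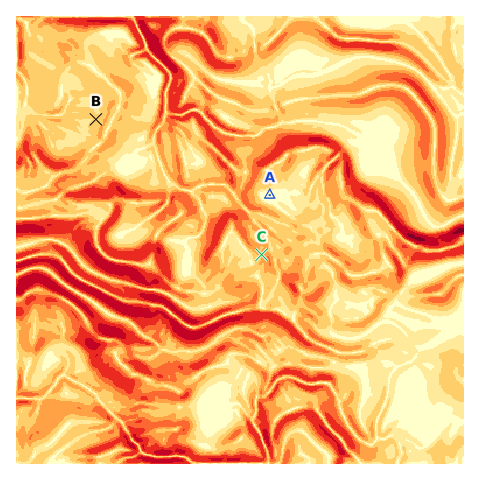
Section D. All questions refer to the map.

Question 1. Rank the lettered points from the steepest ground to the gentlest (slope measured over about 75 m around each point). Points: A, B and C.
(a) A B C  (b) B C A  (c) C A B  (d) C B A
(d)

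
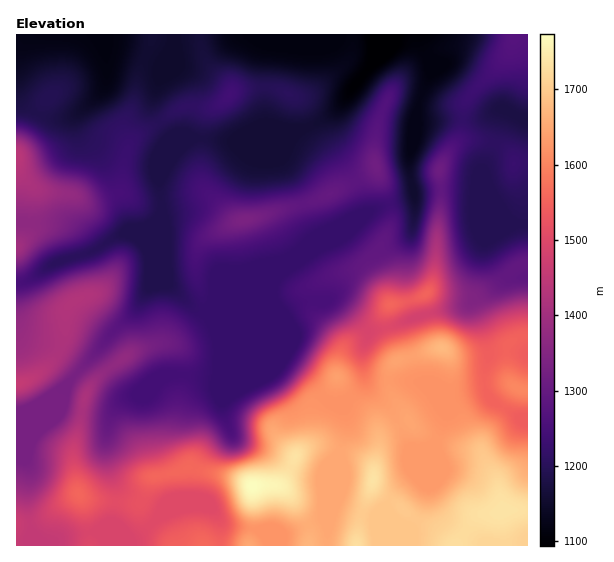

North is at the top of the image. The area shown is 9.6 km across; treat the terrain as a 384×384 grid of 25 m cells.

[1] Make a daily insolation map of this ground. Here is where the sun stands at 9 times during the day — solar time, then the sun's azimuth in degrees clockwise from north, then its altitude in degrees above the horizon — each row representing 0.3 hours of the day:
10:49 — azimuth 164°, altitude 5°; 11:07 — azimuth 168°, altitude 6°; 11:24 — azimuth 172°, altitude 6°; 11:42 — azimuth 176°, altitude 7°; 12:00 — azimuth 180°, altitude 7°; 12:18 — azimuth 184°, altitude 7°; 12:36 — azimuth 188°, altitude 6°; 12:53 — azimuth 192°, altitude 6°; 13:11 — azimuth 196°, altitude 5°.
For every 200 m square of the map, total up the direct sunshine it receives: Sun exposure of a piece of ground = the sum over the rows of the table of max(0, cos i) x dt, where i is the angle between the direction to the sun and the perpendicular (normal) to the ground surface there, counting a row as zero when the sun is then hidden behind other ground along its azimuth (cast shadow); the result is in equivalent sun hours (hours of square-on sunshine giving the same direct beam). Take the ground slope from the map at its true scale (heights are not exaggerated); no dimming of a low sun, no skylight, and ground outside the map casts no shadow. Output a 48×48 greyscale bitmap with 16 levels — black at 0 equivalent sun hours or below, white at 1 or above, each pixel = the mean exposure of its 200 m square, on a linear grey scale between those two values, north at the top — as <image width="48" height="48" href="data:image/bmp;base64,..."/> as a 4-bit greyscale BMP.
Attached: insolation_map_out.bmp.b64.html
<image width="48" height="48" href="data:image/bmp;base64,Qk32BAAAAAAAAHYAAAAoAAAAMAAAADAAAAABAAQAAAAAAIAEAAATCwAAEwsAABAAAAAAAAAAAAAAABEREQAiIiIAMzMzAERERABVVVUAZmZmAHd3dwCIiIgAmZmZAKqqqgC7u7sAzMzMAN3d3QDu7u4A////AERFRDRERUMzMyIhJEQzRDI0RERDNEVVVFVnd2VEVkESIRESRFdTRCEkRERDM1ZmZiNomphmd1MQABSN7MymRDJERFQiNFVVZwAmmph3ZmVEIkfP/+ynRDJWRTEAIzNERAACVlQzNGdURXqqq7lkREJYYgAAARI0IQAAEhABRoq7u8uGVmQzRENHUQERABIyEAAAAAAAI0V4iHQQAAJFREQ0QiNEISMyEQAiEAAAAAATQgAAAAN3ZEUxIzREREQgATIzIAAAAAAAAAAAAAJGhkQQJEREVlQQAEMRAQAAAAAAAAAAAAABRDEBJFZUQiEQAEQQABAAAAAAAAAAAAAAASIiJGZUIQAAAEQwACAAAAAAAAAAAAAAATMyI1QzMhAAAEQyAVIAAAAAAAAAAAABI0QyJEM0RBAAFPpDElYQAAAAAAAAAAACREQiNDNERBADiu/mMSdRAAAAAAAAAAAANmQSQzNERCE3hja+ggOXMAAAAAAAAAAAFVICREVVVUMzEAA4tgBJpQAAAAAAAAAAARABR3ZndkQhAAATiSACeWIAAAAAAAAAAAAAE0aKlkQyESM0WIEAAlVBAAAAAAAAAAAAAAE1MRI0VTRFVoYAAAERAAAAAAAAAAAAAAAAAAABNDRFVXpgAAAAAAAAAAAAAAASAAAAAAAAACNFVXrGAAAAARAAAAAAAAAEUQAAAAAAAAASRXm6IAAAEhEAAAAAAAACRSEAAAAAAAAAAjVnUAABMyEQAAAAAAAAAAEwAAAAAAAAAAAUUgATUzIhAAAAAAAAAAAAAAAAAFAAAAABRCI1VDIhEAAAAAAAAAAAAAAAAfYAAAAAEzRFVEQyIQAAAAAAAAAAAAAAAa1wAAAAAURERWZlQhAAAAAAAAAAAAAAADfLQAAAA0RENXmHZkIAAAAAAAAAAAAAABNohzAAFERDIkerqGQhAAAAAAAAAAAAAFVVaKhDZ2REIRJFeJdlIQAAAAAAAAAAAXiIiZdWeGRVRCAAATVmdjIQAAAAAAAAEoiIh1I1ZDRFVTAAAAASV4VCAAAAEAAAEnZCEQATMiMzQxAAAAAAEkVWQAABIRESM2MAAAASMjQyIQAAAAAAABNWQAAFQhEjVWMAAAAjNEQyERAAAAAAAAJFIAACQyIjRUEAAAEzRVRCEREAAAAAAAEiEAAAJERDMwAAAAIzRWREMiIQABEREAERIQAAA0RDIQAAABIzM1ZUVVVDIjMyEAESMgAAACIiEQAAAAEjMiWHeJl2REVUIAASQxAAASERIgAAAAABMxJXdoqoZniHUQABRjERNVQzRQABIyAAEiESMzaYd3dmVBAAOGMSNGdmaAASNEEAEjIAABJFZlQzNTAAA2MQAUeZiBARIzIRI0MgARERERAAE1MAACMgABSJhxAAESIzM0RDNCAAAAAAAUUgAAIyAAJXhxEAASNDM1VEVBAAAAAAEiQwAAFEIBE1ZiEREjREM1VEVCAAAAEjMzMxAAJEQyEUVTMyM0REREVERDEBMzREREQyECMzMzIjRA=="/>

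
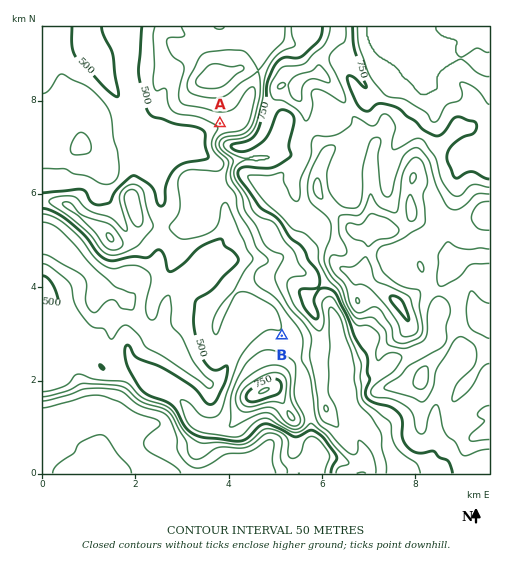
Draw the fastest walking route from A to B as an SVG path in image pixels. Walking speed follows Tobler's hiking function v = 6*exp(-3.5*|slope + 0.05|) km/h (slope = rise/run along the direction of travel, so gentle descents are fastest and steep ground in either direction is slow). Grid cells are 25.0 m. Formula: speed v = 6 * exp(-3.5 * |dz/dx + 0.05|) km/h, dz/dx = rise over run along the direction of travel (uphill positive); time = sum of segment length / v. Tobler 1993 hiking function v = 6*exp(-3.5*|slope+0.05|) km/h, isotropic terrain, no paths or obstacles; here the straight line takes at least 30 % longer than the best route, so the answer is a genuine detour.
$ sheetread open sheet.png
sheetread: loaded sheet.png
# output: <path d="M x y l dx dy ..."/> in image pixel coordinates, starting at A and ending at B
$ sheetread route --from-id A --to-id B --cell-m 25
<path d="M220 123l0 4-7 13 0 7 2 4 10 10 1 2 0 6-1 2 0 13 2 5 3 3 3 5 0 10 16 33 0 5 7 14 0 4-2 5 0 12 3 7 19 18 5 10 1 2 0 19"/>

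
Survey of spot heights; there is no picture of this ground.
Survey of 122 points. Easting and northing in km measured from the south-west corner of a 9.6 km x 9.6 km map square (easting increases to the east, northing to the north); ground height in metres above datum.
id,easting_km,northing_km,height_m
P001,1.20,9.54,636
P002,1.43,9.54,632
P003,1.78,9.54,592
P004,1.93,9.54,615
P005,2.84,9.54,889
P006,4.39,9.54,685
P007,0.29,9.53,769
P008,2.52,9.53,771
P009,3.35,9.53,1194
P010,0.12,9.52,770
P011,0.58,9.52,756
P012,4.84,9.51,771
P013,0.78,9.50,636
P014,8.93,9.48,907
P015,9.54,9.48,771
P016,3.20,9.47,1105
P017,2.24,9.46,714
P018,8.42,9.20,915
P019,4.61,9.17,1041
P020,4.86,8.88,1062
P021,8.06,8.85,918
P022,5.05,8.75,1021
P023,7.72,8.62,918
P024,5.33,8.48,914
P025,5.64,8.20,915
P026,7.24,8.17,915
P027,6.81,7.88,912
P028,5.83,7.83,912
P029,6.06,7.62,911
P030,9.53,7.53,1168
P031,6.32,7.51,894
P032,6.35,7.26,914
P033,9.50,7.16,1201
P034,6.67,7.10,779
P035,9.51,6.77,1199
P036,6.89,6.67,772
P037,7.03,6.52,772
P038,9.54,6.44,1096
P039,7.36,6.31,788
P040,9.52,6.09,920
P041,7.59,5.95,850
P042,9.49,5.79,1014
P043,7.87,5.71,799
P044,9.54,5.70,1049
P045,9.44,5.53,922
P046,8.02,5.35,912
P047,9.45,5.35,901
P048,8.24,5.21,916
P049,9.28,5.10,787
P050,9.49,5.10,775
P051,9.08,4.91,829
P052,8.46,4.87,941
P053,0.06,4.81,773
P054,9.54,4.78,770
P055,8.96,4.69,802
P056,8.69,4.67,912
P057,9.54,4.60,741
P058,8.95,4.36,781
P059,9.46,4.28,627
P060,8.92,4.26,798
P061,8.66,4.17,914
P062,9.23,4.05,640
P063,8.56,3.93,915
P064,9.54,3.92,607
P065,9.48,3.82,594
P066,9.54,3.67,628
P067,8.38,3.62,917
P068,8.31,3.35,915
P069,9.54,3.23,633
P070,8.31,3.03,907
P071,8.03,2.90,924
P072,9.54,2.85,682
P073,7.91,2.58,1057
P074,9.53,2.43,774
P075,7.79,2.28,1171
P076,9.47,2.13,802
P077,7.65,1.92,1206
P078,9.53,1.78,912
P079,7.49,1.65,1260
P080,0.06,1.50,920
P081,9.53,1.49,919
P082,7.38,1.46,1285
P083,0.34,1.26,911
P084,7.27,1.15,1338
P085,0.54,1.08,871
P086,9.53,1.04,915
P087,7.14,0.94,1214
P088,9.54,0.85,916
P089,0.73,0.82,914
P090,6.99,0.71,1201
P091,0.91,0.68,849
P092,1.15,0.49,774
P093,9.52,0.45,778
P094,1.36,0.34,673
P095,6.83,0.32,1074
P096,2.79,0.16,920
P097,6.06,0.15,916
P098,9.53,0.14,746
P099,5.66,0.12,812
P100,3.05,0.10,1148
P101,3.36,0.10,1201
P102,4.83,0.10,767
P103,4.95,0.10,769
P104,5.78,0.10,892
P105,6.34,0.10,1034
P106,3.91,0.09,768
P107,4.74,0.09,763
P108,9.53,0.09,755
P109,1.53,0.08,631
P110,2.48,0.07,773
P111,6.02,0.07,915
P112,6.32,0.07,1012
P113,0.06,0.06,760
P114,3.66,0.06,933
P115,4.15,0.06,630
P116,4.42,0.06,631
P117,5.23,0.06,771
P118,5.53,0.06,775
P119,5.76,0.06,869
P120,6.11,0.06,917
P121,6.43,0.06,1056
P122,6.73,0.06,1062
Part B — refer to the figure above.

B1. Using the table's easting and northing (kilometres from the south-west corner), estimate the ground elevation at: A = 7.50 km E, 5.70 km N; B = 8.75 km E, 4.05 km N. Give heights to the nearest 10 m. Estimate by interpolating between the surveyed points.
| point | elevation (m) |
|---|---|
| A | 900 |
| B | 900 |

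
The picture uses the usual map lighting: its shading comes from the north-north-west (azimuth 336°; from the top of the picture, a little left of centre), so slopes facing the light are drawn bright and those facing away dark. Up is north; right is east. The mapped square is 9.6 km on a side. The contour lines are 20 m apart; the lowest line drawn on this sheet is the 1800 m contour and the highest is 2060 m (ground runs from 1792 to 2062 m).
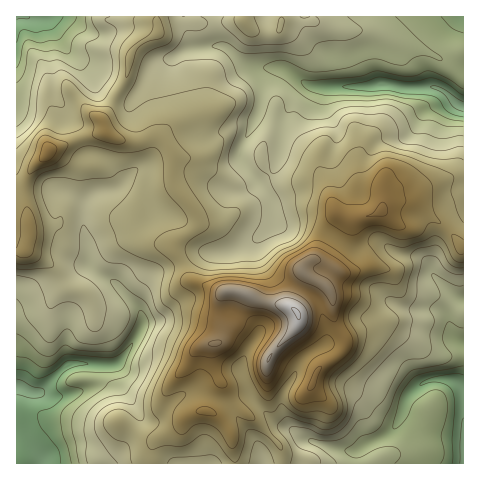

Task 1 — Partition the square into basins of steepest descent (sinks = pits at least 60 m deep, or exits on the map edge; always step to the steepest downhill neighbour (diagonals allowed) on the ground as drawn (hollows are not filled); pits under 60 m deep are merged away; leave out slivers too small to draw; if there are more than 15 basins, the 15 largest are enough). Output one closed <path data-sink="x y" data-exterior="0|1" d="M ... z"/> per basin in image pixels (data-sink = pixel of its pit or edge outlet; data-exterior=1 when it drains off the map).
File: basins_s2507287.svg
<path data-sink="463 106" data-exterior="1" d="M463 16l-305 0 0 17-18 10-7 7-7 30-25 40 4 11 11 7 11 4 12 0 11-5 9 0 9 8 4 9 2 28 18 25 6 11-2 10-22 16 0 6 14 27 4 4 26 10 20 0 25 11 29 6 12-29-2-10 6-8 7-3 11-28 11-16 10 5 10 0 18-5 13-10 12-4 16 4 9 9 21 14 13 18 4 2z"/><path data-sink="17 386" data-exterior="1" d="M105 132l-55 17-19 20-5 10-1 25 5 20-14 3 0 236 219 1-5-34-9-12-14-7 7-20 7-10 7 3 14-8 21-5 4-4 1-7 7-11 21-22 2-12-6-7-6-3-23-3-25-11-20 0-26-10-18-31 0-6 22-16 2-10-6-11-18-25-2-28-4-9-9-8-9 0-11 5-12 0-11-4z"/><path data-sink="463 463" data-exterior="1" d="M405 200l-17 4-9 8-22 7-10 0-10-5-11 16-8 21-6 8 11 3 9 5-10 17-18-8-12 28 0 4 6 7-2 12-21 22-7 11-1 7-4 4-21 5-14 8-8-2-6 9-7 20 14 7 9 12 6 34 228-1 0-215-5-3-13-18-21-14-9-9z"/><path data-sink="17 17" data-exterior="1" d="M157 16l-141 1 1 209 13-2-5-20 0-21 6-14 19-20 55-18-4-11 25-40 7-30 7-7 18-10z"/>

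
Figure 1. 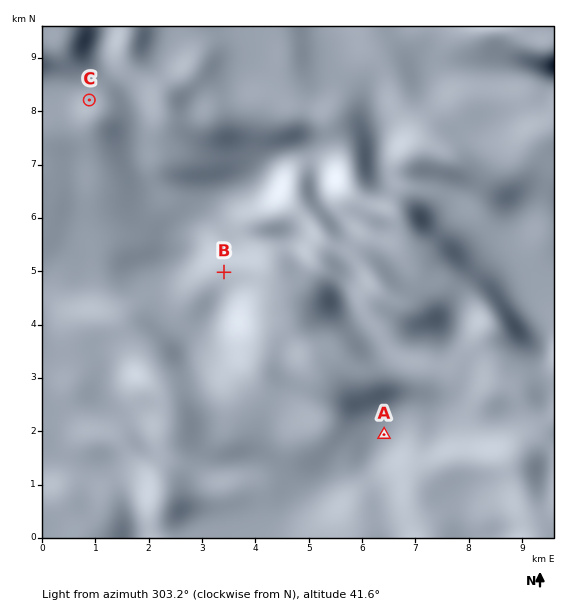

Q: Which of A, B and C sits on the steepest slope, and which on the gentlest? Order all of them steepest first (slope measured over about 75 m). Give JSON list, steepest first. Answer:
["B", "C", "A"]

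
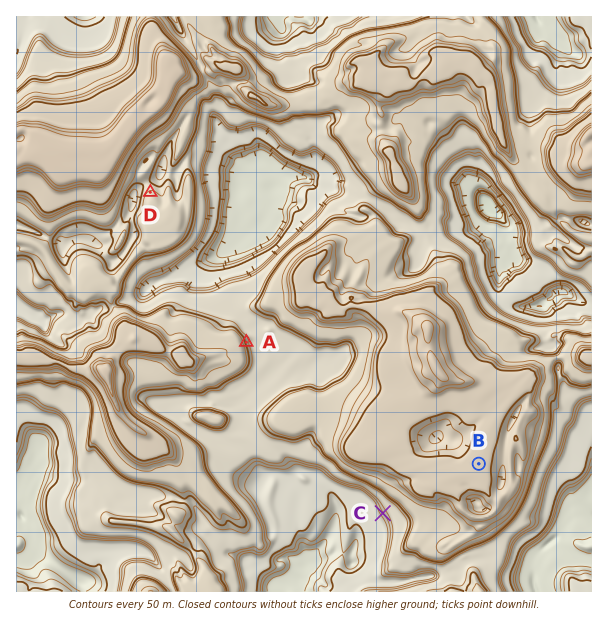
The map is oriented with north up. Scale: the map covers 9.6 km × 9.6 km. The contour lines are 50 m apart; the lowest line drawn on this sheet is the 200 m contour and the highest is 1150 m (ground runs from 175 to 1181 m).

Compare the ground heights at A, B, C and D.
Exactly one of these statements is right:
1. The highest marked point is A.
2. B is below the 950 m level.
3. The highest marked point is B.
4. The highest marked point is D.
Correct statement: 3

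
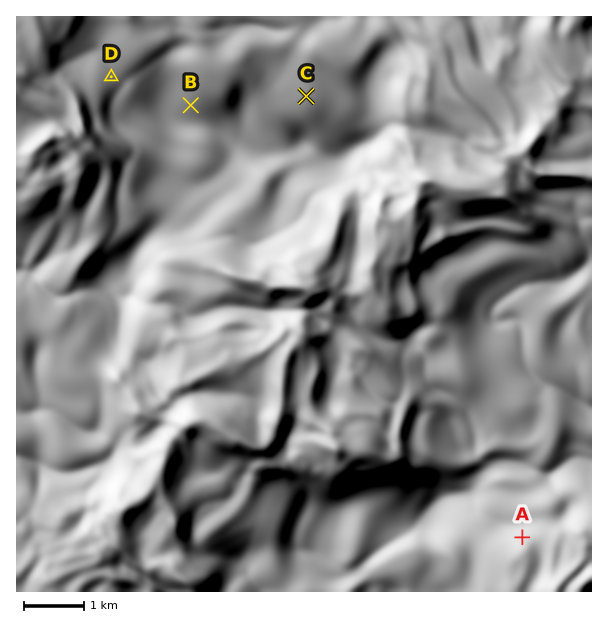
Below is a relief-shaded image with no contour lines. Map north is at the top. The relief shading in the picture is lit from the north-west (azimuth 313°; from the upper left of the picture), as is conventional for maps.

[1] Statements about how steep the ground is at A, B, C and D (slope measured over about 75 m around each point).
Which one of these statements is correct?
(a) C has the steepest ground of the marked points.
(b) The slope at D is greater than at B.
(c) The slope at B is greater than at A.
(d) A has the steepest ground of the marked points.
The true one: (d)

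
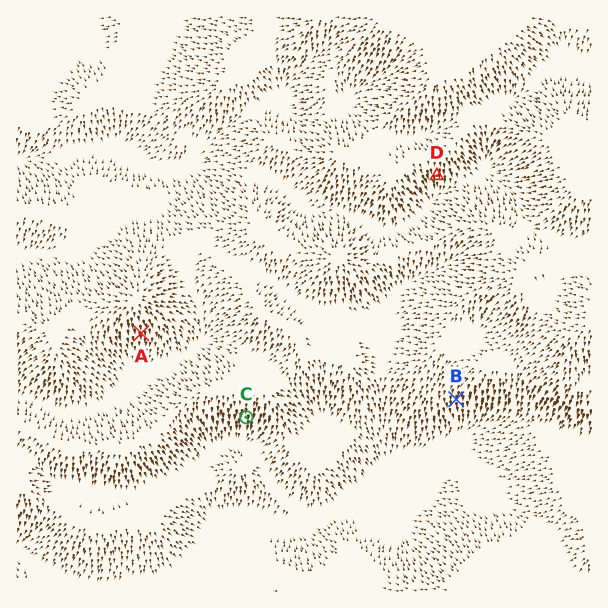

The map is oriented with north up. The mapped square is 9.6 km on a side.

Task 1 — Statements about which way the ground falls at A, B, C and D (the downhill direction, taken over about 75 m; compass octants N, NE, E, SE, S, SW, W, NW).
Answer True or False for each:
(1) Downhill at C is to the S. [True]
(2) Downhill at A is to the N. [False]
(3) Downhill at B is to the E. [False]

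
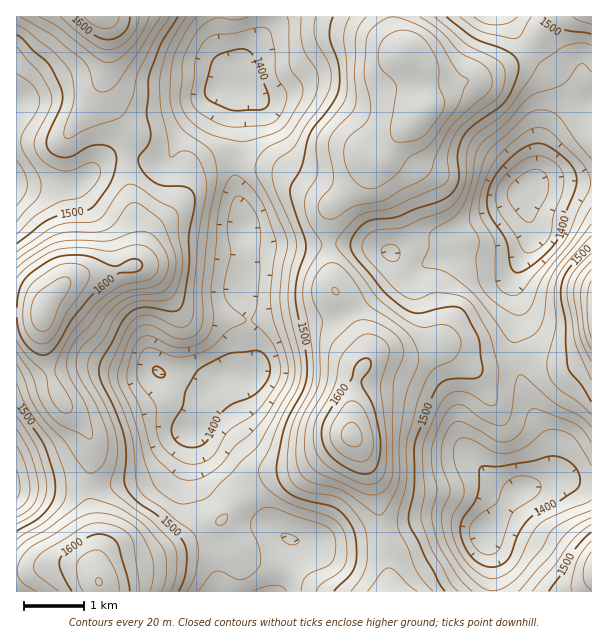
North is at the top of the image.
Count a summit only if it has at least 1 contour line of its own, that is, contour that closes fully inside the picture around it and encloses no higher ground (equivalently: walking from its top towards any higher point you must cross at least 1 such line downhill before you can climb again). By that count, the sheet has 2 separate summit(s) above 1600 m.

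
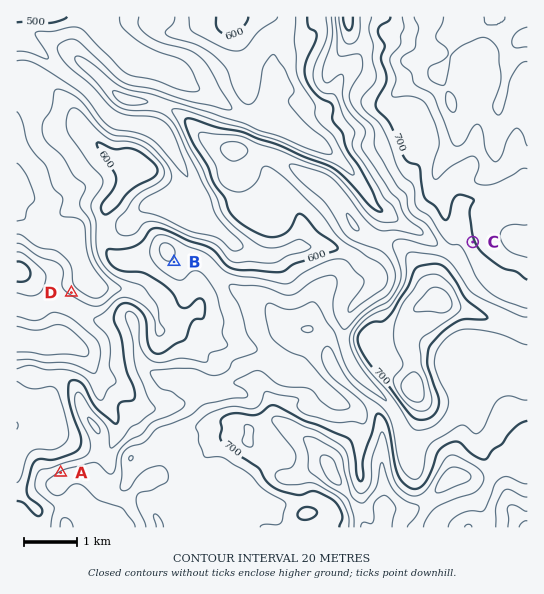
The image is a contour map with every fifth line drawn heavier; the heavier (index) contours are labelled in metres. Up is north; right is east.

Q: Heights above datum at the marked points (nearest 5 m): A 645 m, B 640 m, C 700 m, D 555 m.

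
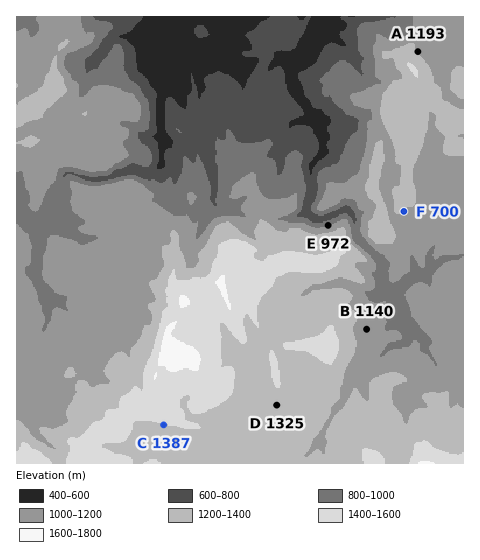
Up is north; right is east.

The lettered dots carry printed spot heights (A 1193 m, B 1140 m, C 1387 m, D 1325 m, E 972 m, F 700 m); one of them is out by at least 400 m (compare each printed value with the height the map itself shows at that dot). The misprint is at F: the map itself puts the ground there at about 1200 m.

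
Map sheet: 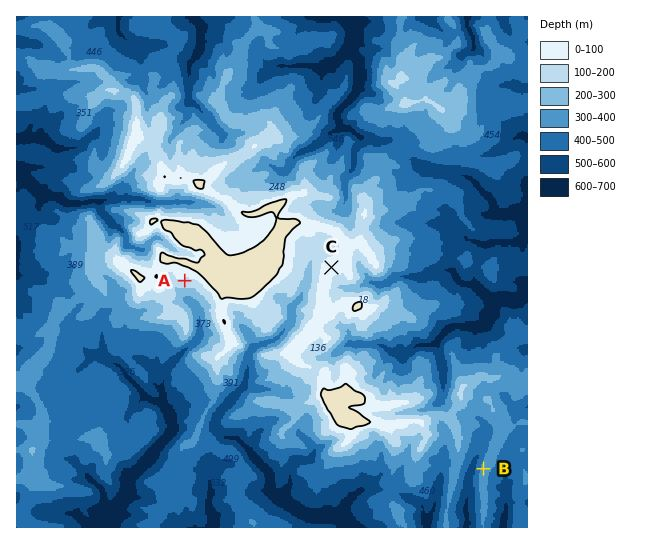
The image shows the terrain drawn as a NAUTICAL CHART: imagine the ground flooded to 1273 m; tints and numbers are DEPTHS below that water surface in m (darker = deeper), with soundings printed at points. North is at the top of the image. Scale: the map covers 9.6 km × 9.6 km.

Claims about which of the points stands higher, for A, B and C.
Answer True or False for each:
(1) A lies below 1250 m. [True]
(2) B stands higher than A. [False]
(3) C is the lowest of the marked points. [False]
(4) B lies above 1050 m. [False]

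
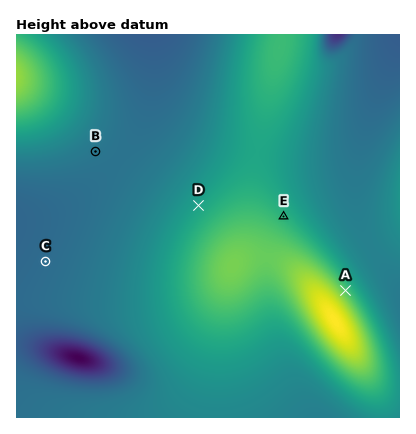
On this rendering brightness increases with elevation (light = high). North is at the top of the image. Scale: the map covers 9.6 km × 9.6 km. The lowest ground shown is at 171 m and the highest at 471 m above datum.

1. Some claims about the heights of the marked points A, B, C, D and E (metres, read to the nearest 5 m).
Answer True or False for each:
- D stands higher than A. False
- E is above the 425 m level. False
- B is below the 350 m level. True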